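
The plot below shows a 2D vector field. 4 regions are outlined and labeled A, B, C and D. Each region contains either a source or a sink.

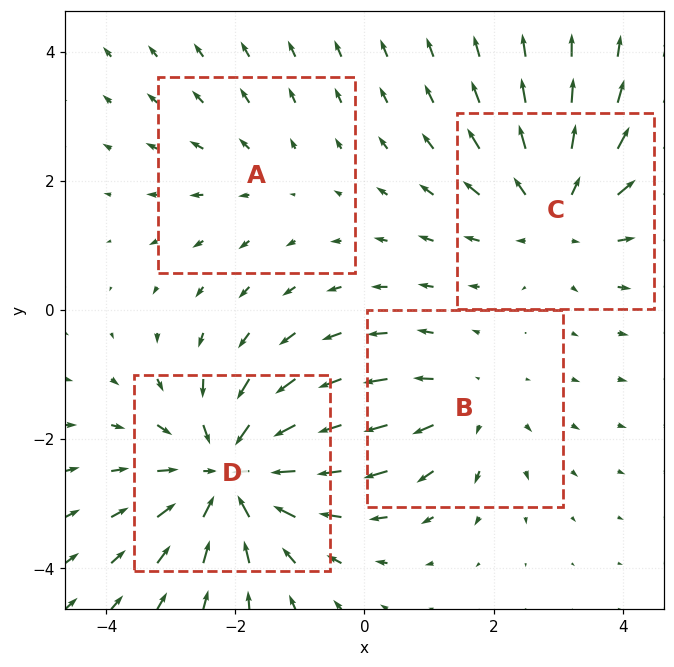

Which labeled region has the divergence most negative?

D

Divergence at each region's feature centre — A: about +2, B: about +3, C: about +4, D: about -6. Region D is most negative.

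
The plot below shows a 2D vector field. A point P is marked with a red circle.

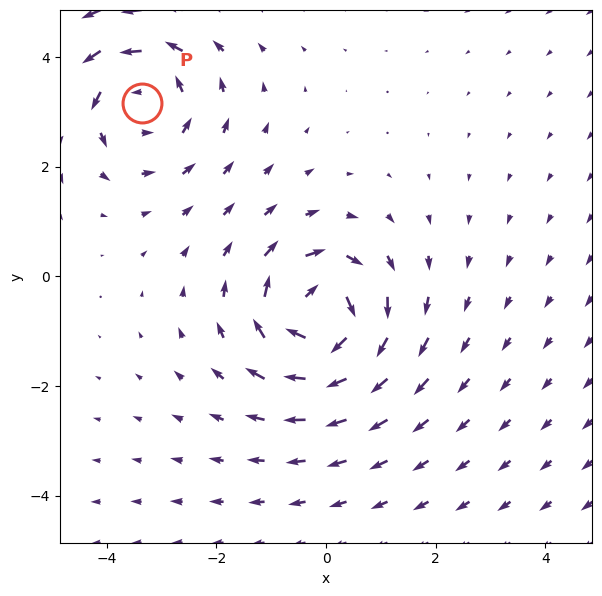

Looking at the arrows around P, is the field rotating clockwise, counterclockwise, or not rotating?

Near P at (-3.4, 3.2) the arrows circulate counterclockwise. The curl (z-component) there is about +3; positive curl means counterclockwise rotation.

counterclockwise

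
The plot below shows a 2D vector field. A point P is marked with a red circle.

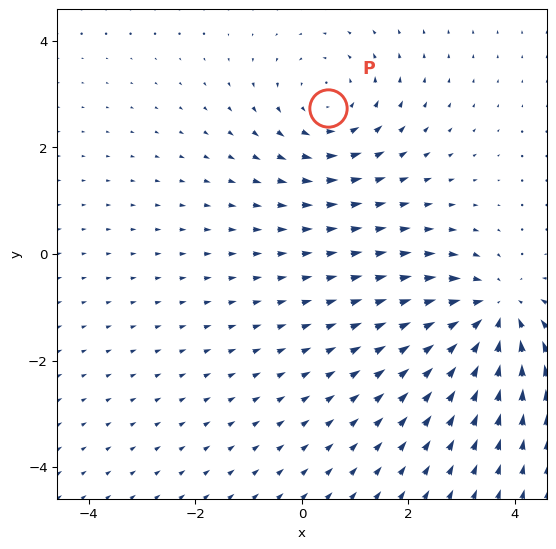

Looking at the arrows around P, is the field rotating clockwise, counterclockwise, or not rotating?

Near P at (0.5, 2.7) the arrows circulate counterclockwise. The curl (z-component) there is about +2; positive curl means counterclockwise rotation.

counterclockwise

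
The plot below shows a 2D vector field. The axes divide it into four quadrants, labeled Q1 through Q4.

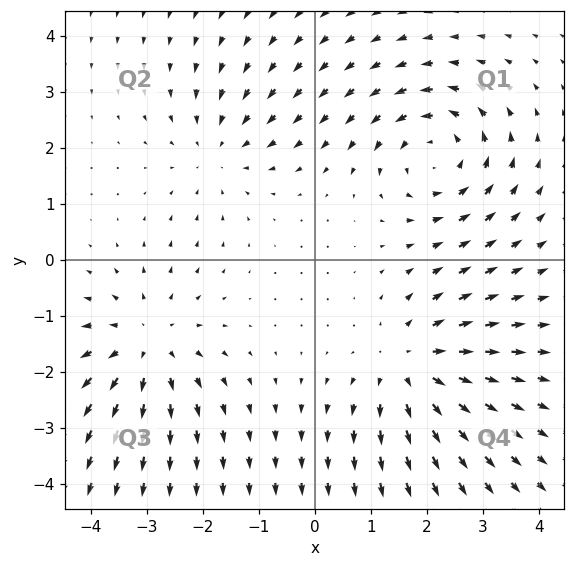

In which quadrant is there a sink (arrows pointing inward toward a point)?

The sink sits at approximately (-1.7, 1.9), which lies in quadrant Q2. The divergence there is about -3, negative as expected for a sink.

Q2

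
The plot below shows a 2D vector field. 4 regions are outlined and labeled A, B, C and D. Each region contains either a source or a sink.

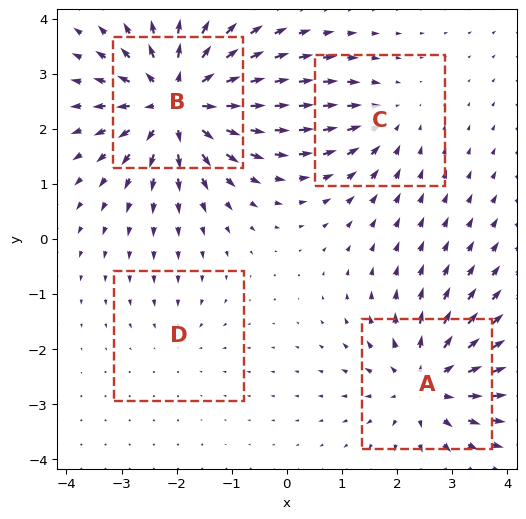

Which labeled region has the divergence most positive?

Divergence at each region's feature centre — A: about +6, B: about +8, C: about -3, D: about -2. Region B is most positive.

B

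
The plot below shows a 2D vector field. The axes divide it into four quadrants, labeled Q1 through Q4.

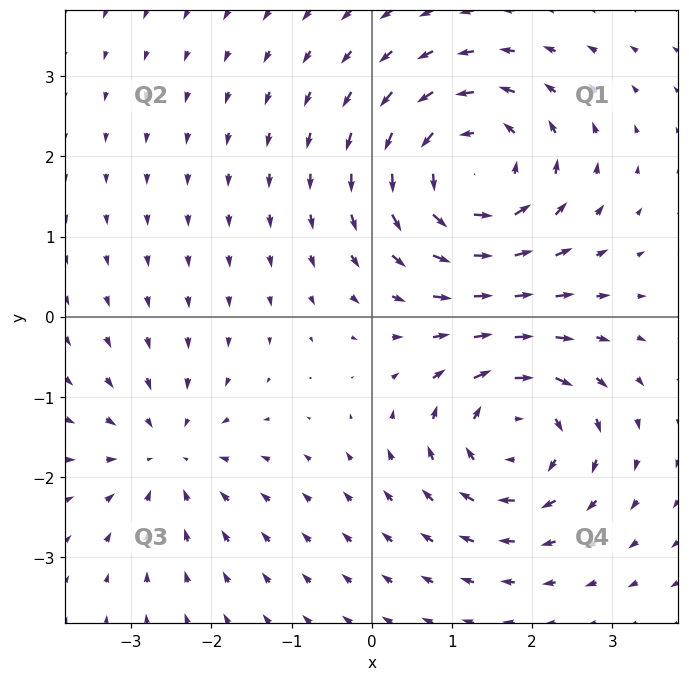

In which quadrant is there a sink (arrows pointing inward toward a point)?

The sink sits at approximately (-2.6, -1.7), which lies in quadrant Q3. The divergence there is about -3, negative as expected for a sink.

Q3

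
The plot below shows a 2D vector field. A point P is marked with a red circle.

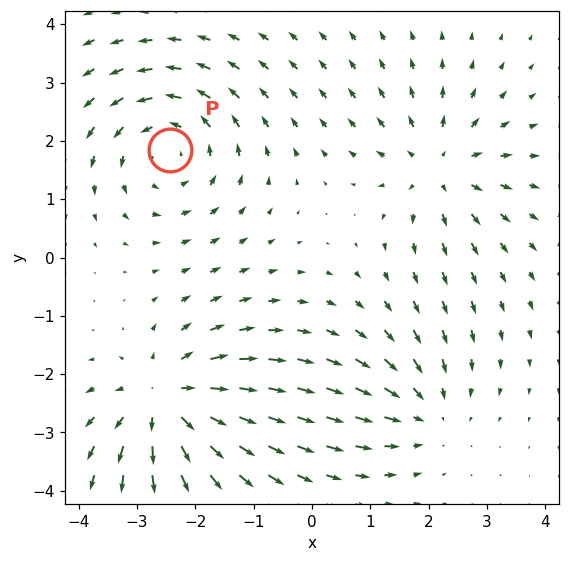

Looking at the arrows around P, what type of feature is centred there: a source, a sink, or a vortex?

vortex

At P (-2.4, 1.8) the arrows circulate counterclockwise. Divergence ≈0, curl about +3 — near-zero divergence with nonzero curl is a vortex.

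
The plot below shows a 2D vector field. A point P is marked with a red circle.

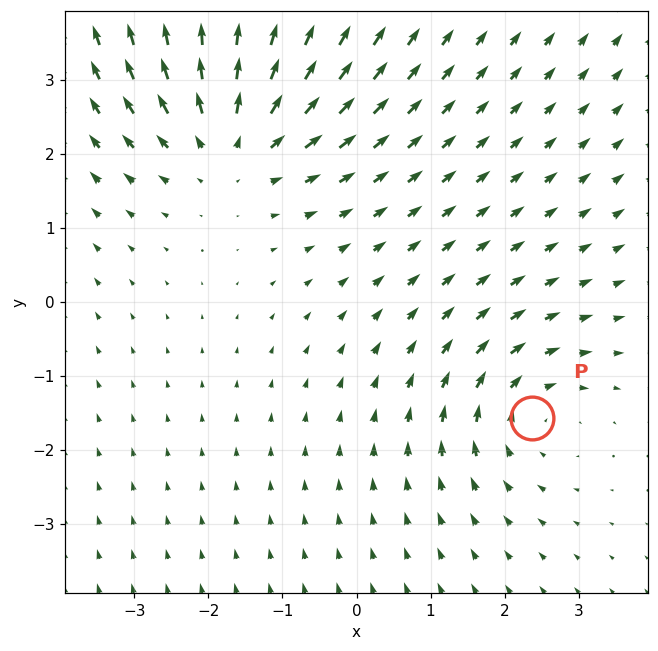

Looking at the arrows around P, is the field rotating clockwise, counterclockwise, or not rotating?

Near P at (2.4, -1.6) the arrows circulate clockwise. The curl (z-component) there is about -3; negative curl means clockwise rotation.

clockwise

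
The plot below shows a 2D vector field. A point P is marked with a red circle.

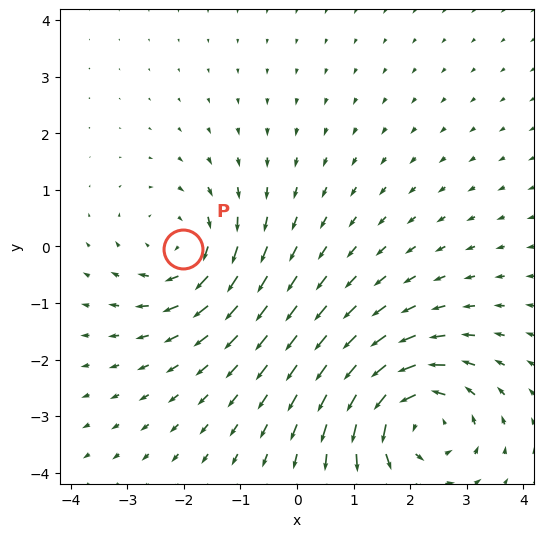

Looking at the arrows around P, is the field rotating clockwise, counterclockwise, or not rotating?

clockwise

Near P at (-2.0, -0.0) the arrows circulate clockwise. The curl (z-component) there is about -4; negative curl means clockwise rotation.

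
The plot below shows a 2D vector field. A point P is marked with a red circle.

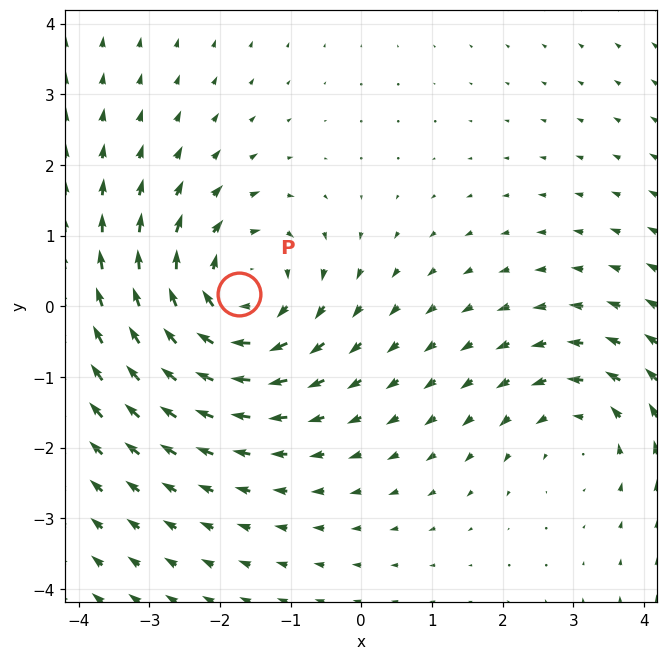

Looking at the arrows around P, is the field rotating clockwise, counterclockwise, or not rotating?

clockwise

Near P at (-1.7, 0.2) the arrows circulate clockwise. The curl (z-component) there is about -4; negative curl means clockwise rotation.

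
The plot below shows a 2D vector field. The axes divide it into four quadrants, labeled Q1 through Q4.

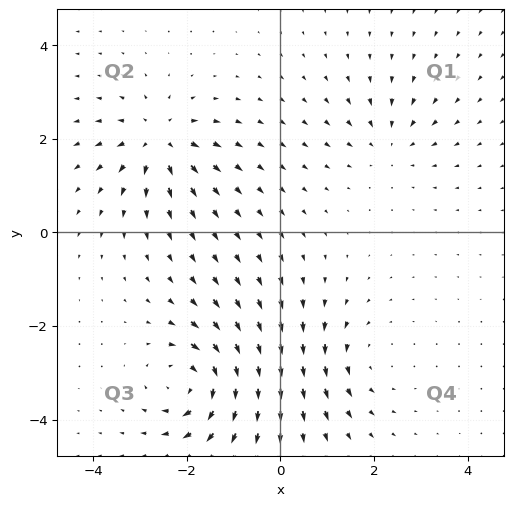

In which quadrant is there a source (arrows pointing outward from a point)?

Q2

The source sits at approximately (-2.6, 2.0), which lies in quadrant Q2. The divergence there is about +5, positive as expected for a source.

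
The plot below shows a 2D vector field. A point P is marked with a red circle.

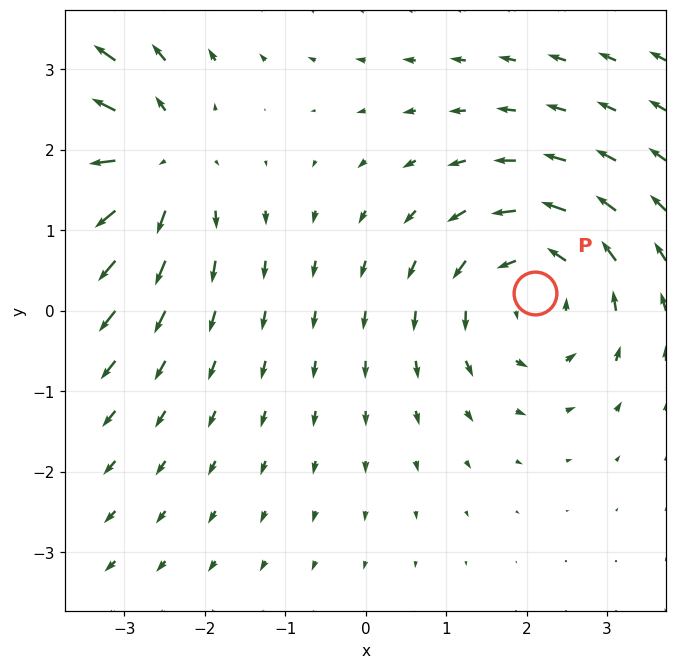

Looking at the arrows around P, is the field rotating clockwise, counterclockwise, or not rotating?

counterclockwise

Near P at (2.1, 0.2) the arrows circulate counterclockwise. The curl (z-component) there is about +4; positive curl means counterclockwise rotation.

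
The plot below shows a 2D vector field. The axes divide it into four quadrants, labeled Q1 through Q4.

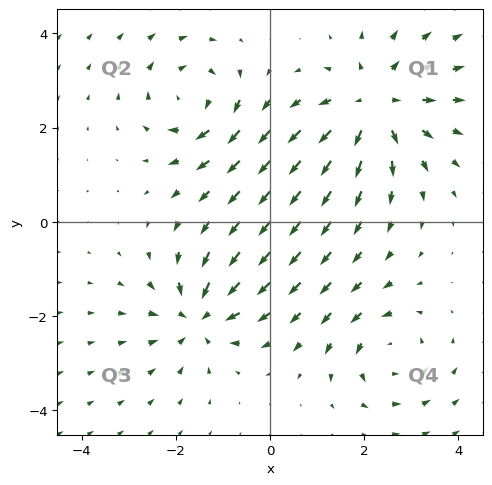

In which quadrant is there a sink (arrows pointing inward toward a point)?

The sink sits at approximately (-1.5, -2.0), which lies in quadrant Q3. The divergence there is about -5, negative as expected for a sink.

Q3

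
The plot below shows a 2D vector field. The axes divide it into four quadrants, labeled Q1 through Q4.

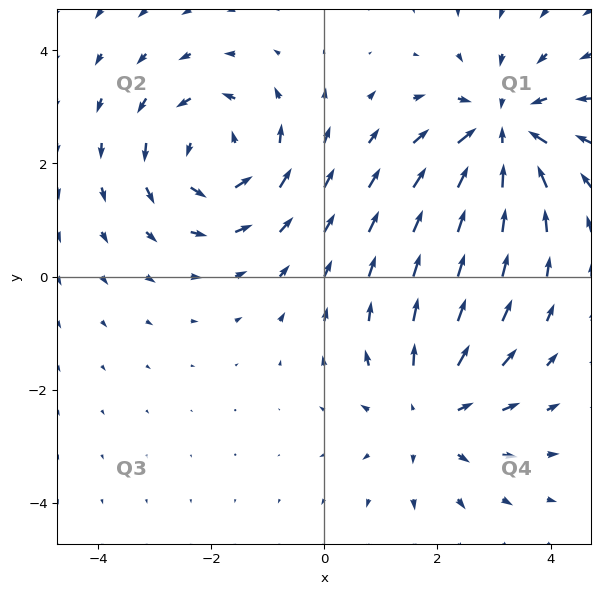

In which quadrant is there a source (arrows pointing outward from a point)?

The source sits at approximately (1.9, -2.4), which lies in quadrant Q4. The divergence there is about +3, positive as expected for a source.

Q4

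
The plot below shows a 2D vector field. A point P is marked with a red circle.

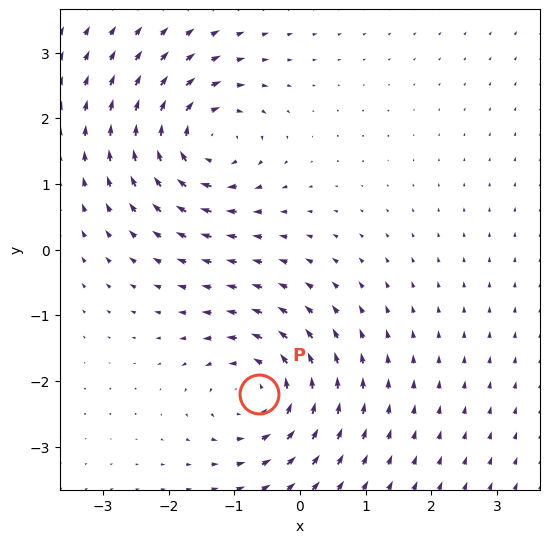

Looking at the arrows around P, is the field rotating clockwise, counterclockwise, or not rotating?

Near P at (-0.6, -2.2) the arrows circulate counterclockwise. The curl (z-component) there is about +4; positive curl means counterclockwise rotation.

counterclockwise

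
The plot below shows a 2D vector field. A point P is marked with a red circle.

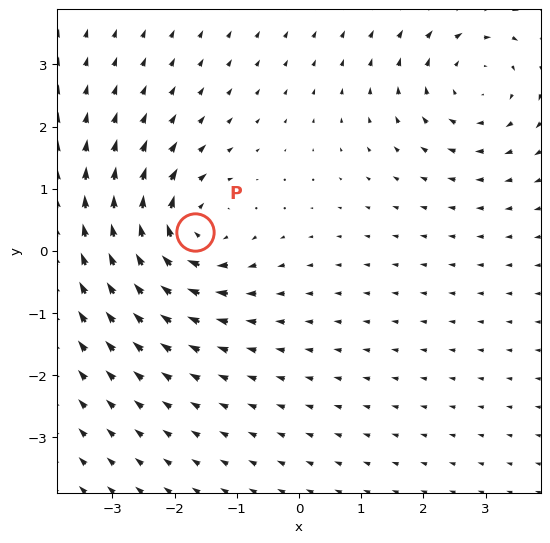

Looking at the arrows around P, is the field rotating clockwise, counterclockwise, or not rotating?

clockwise

Near P at (-1.7, 0.3) the arrows circulate clockwise. The curl (z-component) there is about -6; negative curl means clockwise rotation.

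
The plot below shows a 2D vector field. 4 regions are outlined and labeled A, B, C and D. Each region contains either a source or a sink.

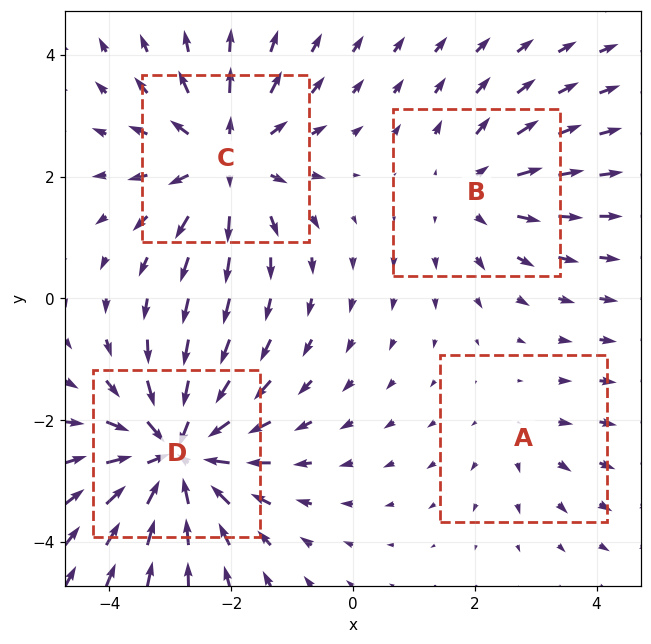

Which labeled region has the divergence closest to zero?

Divergence at each region's feature centre — A: about +2, B: about +3, C: about +5, D: about -7. Region A is closest to zero.

A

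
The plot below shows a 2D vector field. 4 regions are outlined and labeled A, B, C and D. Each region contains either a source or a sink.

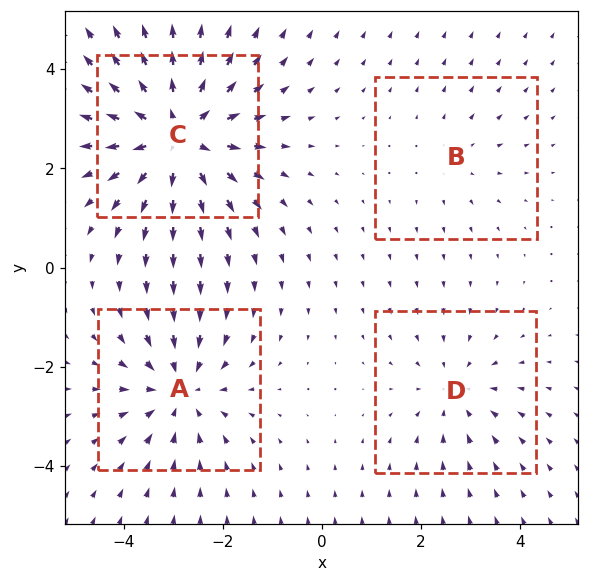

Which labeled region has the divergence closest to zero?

Divergence at each region's feature centre — A: about -4, B: about +2, C: about +6, D: about -3. Region B is closest to zero.

B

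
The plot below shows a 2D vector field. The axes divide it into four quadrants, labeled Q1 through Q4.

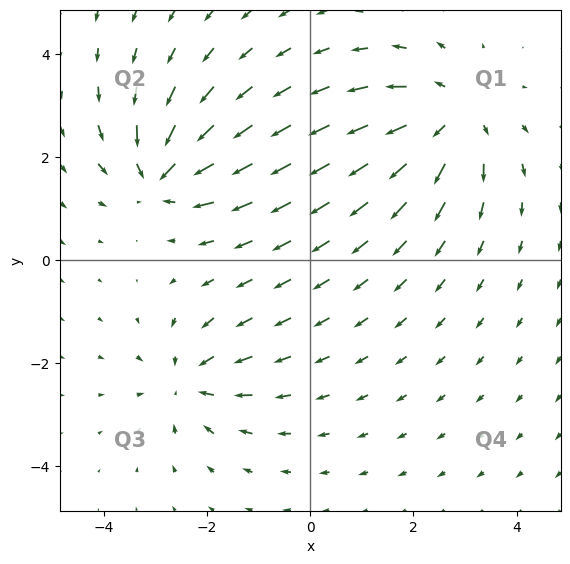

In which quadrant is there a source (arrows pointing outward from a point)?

Q1

The source sits at approximately (2.8, 2.8), which lies in quadrant Q1. The divergence there is about +4, positive as expected for a source.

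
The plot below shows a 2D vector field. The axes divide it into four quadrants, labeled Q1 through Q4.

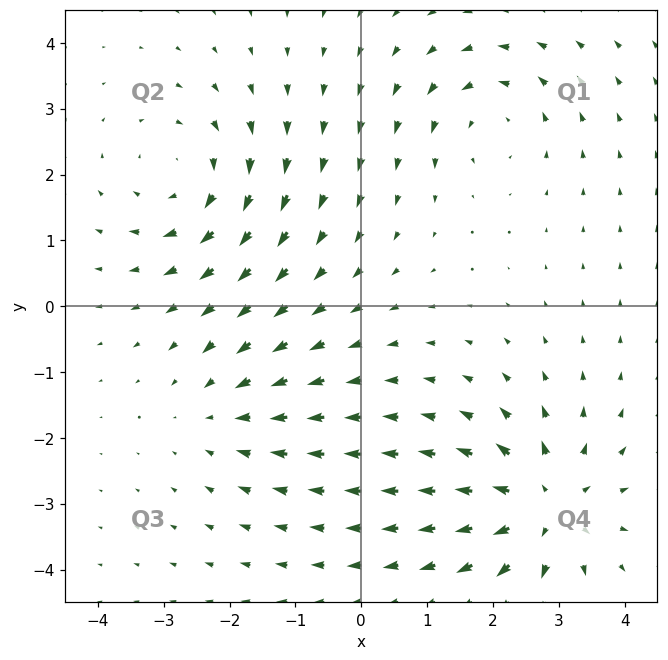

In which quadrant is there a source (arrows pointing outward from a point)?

The source sits at approximately (2.8, -3.0), which lies in quadrant Q4. The divergence there is about +5, positive as expected for a source.

Q4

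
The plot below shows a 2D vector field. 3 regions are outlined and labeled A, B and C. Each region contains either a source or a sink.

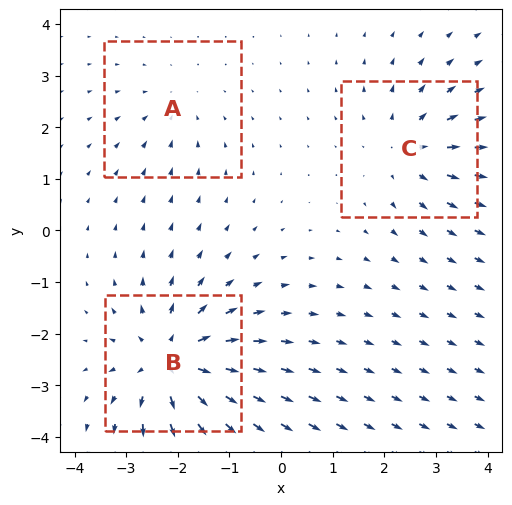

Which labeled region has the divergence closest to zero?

Divergence at each region's feature centre — A: about -2, B: about +5, C: about +3. Region A is closest to zero.

A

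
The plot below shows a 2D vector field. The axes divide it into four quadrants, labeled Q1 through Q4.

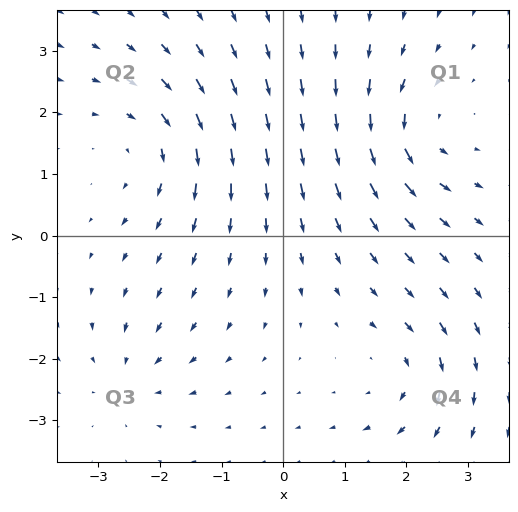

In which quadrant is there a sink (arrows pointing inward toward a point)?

The sink sits at approximately (-2.5, -2.3), which lies in quadrant Q3. The divergence there is about -3, negative as expected for a sink.

Q3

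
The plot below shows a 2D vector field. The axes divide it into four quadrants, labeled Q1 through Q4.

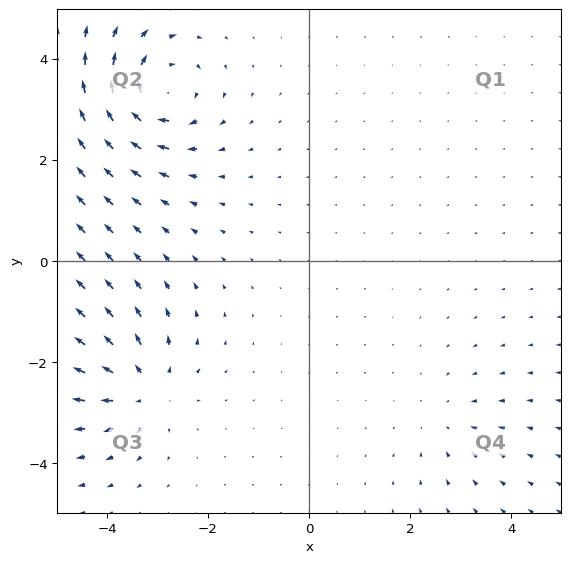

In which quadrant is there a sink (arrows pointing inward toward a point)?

Q4

The sink sits at approximately (2.7, -3.2), which lies in quadrant Q4. The divergence there is about -2, negative as expected for a sink.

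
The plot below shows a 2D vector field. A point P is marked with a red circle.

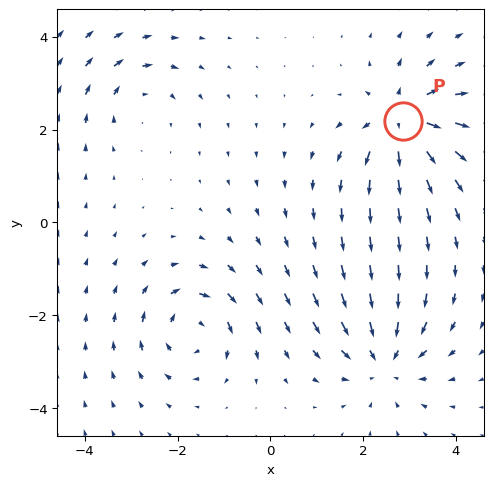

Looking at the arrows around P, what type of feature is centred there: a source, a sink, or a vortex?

At P (2.8, 2.2) the arrows spread outward. Divergence about +6, curl ≈0 — positive divergence with near-zero curl is a source.

source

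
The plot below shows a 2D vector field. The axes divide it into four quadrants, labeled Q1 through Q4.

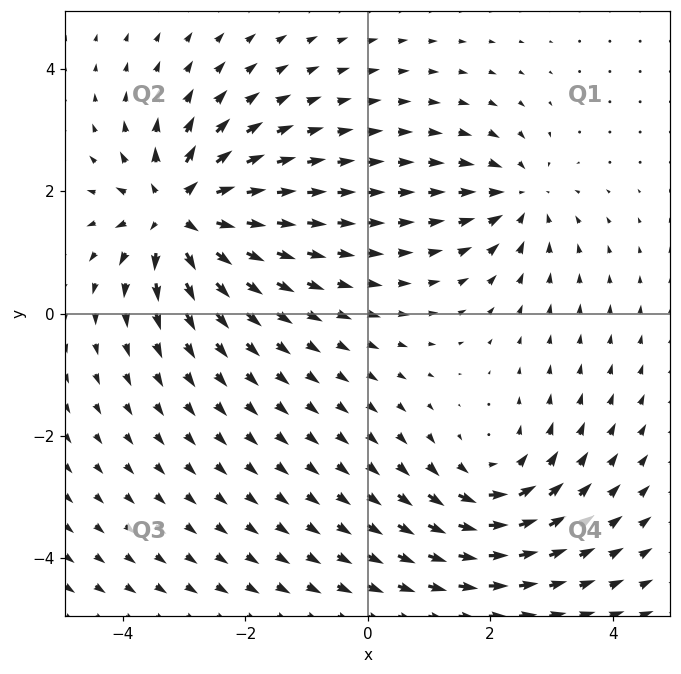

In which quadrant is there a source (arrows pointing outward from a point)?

The source sits at approximately (-3.1, 1.7), which lies in quadrant Q2. The divergence there is about +7, positive as expected for a source.

Q2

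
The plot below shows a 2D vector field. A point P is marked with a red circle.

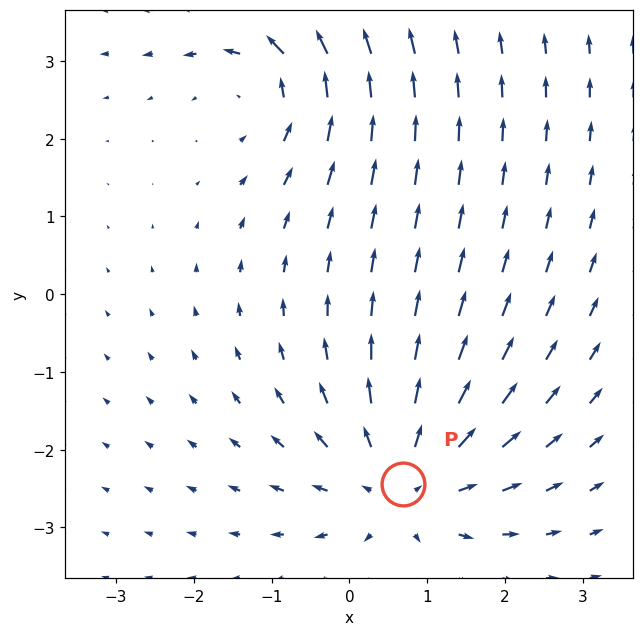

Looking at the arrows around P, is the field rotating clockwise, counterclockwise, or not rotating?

Near P at (0.7, -2.4) the arrows show no circulation. The curl there is ≈0.

not rotating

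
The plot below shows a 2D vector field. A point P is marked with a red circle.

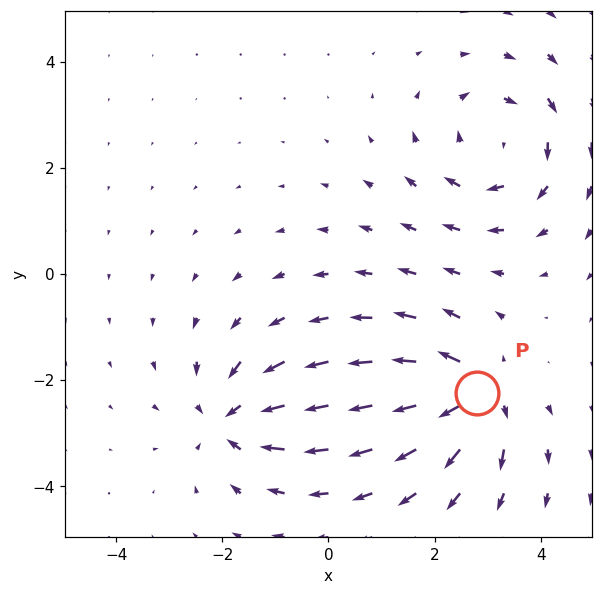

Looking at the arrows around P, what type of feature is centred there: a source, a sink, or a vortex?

At P (2.8, -2.3) the arrows spread outward. Divergence about +6, curl ≈0 — positive divergence with near-zero curl is a source.

source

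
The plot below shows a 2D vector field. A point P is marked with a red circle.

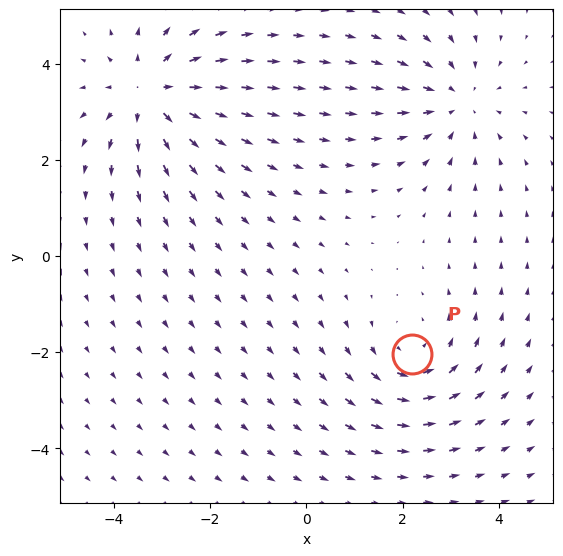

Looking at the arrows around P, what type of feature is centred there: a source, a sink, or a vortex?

At P (2.2, -2.0) the arrows circulate counterclockwise. Divergence ≈0, curl about +3 — near-zero divergence with nonzero curl is a vortex.

vortex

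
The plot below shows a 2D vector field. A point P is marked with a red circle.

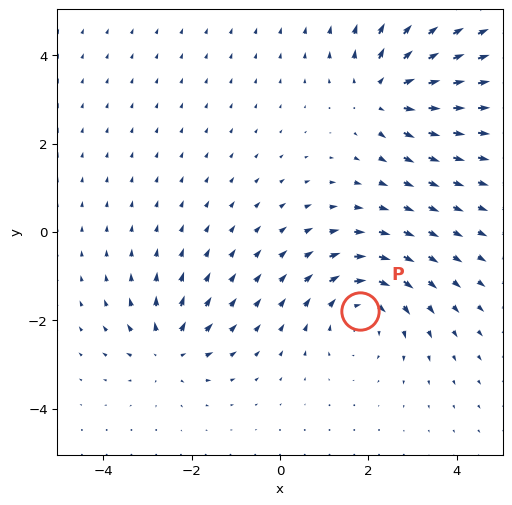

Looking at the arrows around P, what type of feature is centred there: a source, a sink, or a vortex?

vortex

At P (1.8, -1.8) the arrows circulate clockwise. Divergence ≈0, curl about -4 — near-zero divergence with nonzero curl is a vortex.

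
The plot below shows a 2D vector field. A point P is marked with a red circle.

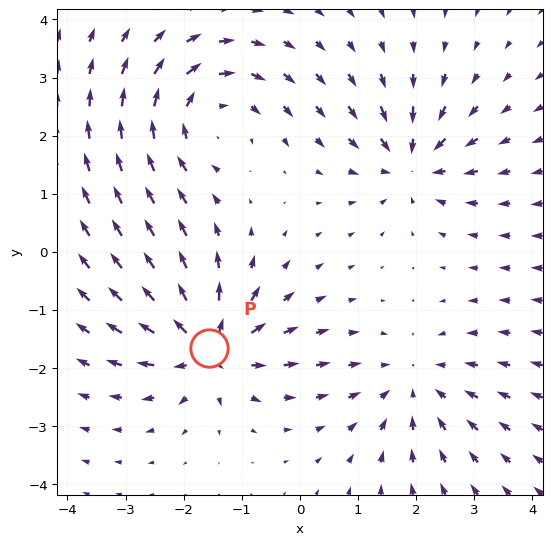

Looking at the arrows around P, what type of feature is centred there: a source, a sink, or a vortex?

At P (-1.6, -1.7) the arrows spread outward. Divergence about +5, curl ≈0 — positive divergence with near-zero curl is a source.

source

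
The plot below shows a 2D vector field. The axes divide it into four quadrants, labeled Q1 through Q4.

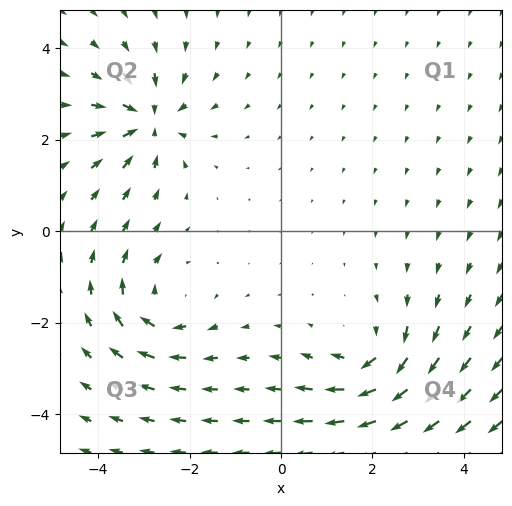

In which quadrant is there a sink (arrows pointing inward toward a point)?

The sink sits at approximately (-2.9, 2.4), which lies in quadrant Q2. The divergence there is about -6, negative as expected for a sink.

Q2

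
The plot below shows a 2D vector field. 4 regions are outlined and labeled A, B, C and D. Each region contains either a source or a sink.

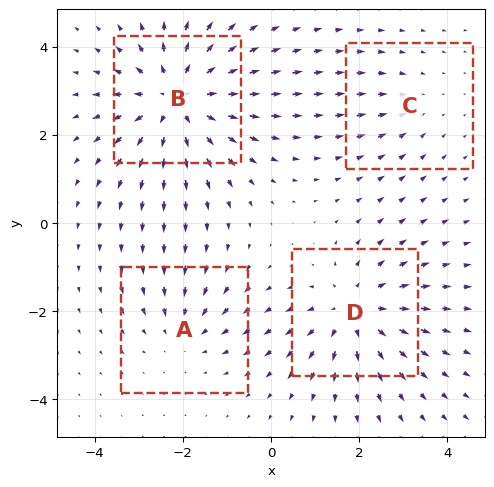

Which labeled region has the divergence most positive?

B

Divergence at each region's feature centre — A: about -3, B: about +6, C: about -2, D: about +4. Region B is most positive.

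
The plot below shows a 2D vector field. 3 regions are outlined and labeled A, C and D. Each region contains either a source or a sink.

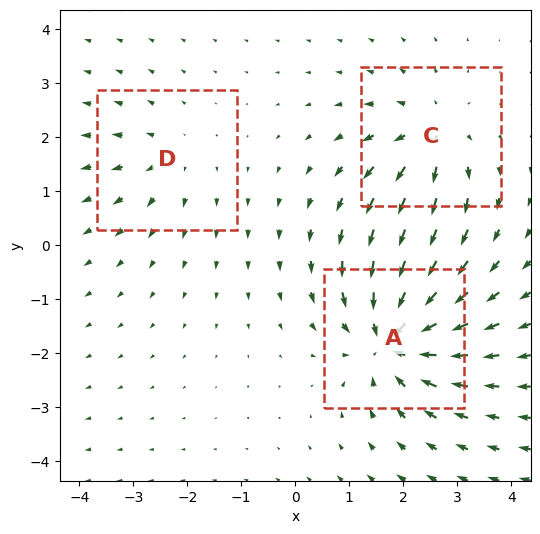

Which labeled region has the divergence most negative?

A

Divergence at each region's feature centre — A: about -5, C: about +3, D: about +2. Region A is most negative.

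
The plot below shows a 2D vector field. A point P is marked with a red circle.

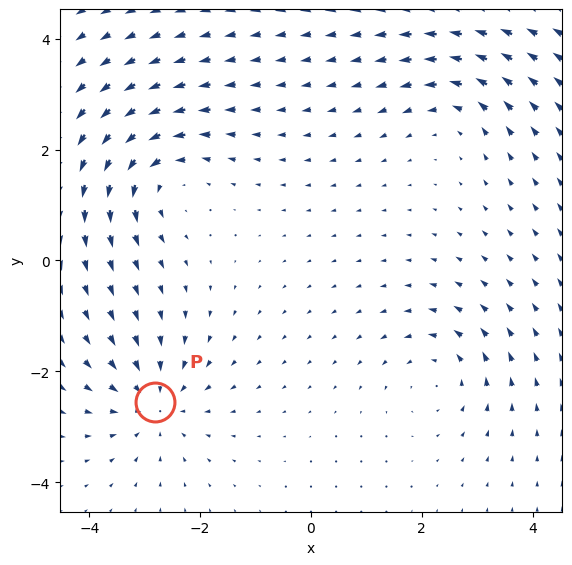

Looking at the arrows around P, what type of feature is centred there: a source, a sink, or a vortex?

At P (-2.8, -2.6) the arrows converge inward. Divergence about -5, curl ≈0 — negative divergence with near-zero curl is a sink.

sink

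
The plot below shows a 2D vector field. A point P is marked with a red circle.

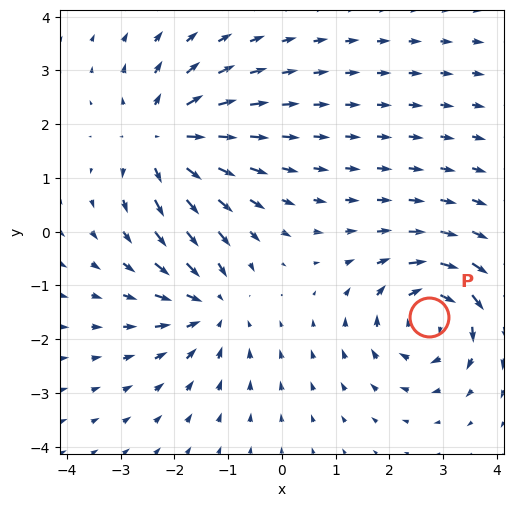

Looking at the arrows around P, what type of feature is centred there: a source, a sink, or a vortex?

vortex

At P (2.7, -1.6) the arrows circulate clockwise. Divergence ≈0, curl about -5 — near-zero divergence with nonzero curl is a vortex.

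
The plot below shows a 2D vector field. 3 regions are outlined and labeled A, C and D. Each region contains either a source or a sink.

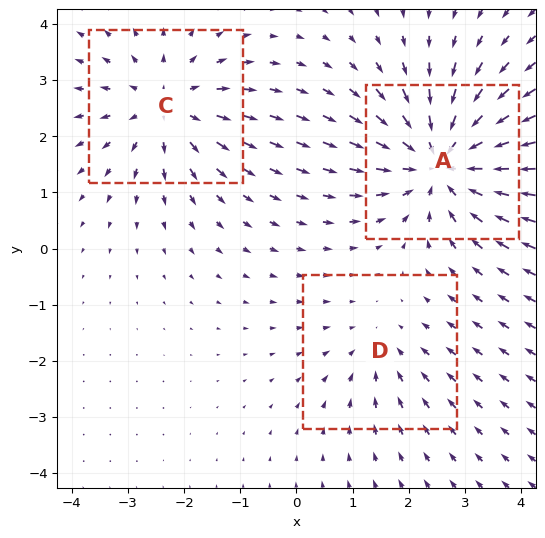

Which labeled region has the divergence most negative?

A

Divergence at each region's feature centre — A: about -5, C: about +3, D: about -2. Region A is most negative.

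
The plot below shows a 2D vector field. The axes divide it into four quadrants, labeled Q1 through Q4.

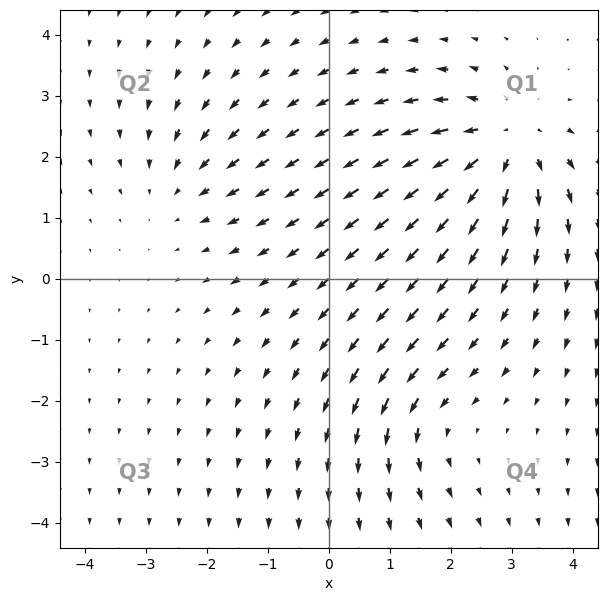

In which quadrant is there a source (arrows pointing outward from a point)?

Q1

The source sits at approximately (2.9, 2.2), which lies in quadrant Q1. The divergence there is about +5, positive as expected for a source.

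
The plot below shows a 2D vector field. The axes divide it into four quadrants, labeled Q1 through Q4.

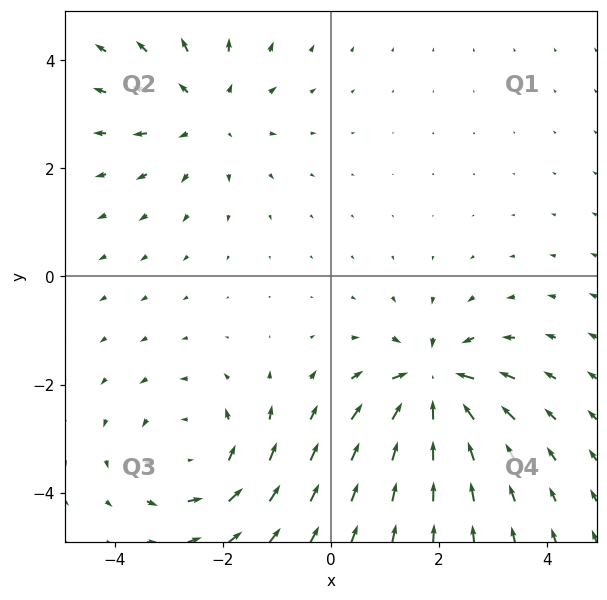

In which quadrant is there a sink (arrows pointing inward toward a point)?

The sink sits at approximately (1.9, -2.0), which lies in quadrant Q4. The divergence there is about -7, negative as expected for a sink.

Q4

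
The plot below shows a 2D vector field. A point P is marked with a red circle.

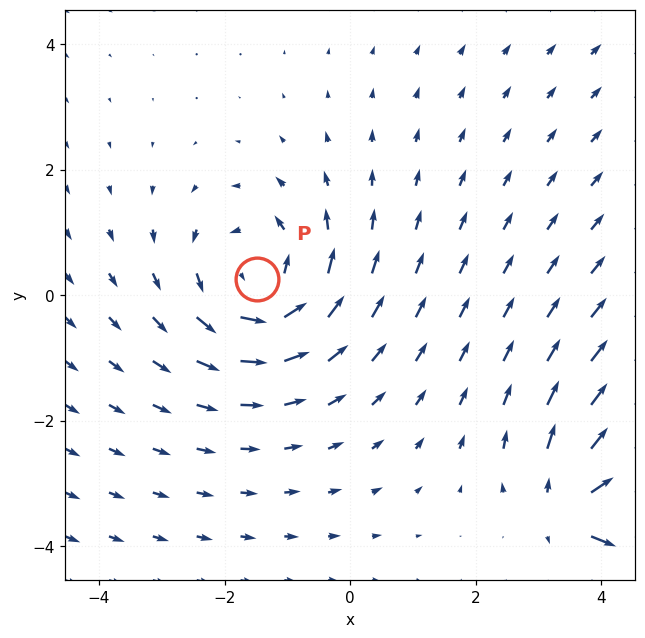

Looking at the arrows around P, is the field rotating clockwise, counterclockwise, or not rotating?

Near P at (-1.5, 0.3) the arrows circulate counterclockwise. The curl (z-component) there is about +3; positive curl means counterclockwise rotation.

counterclockwise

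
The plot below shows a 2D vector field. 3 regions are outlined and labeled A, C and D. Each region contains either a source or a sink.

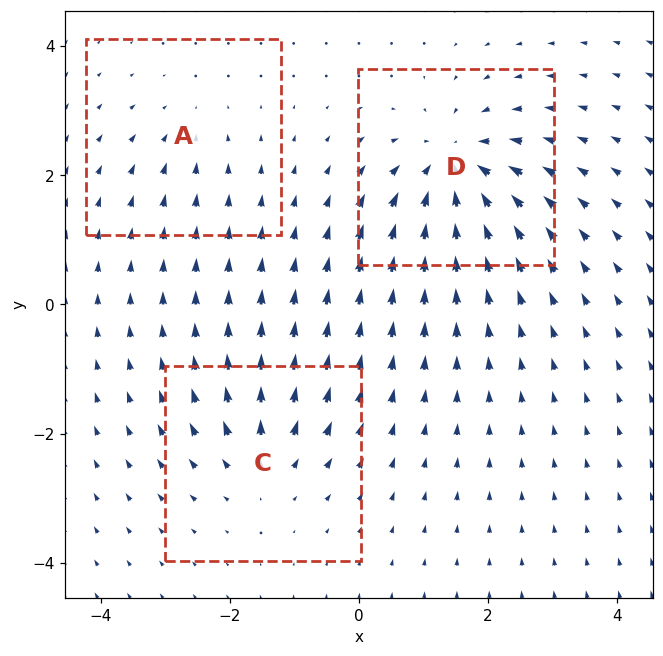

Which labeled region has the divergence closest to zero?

Divergence at each region's feature centre — A: about -2, C: about +3, D: about -6. Region A is closest to zero.

A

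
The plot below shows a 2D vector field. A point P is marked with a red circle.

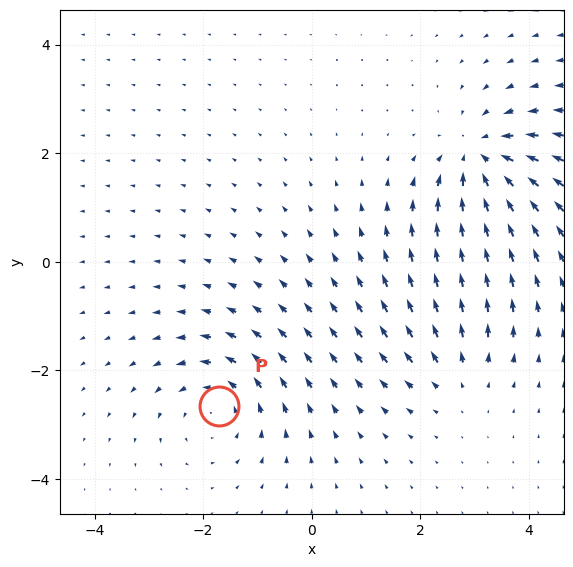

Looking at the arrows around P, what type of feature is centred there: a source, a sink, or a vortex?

vortex

At P (-1.7, -2.7) the arrows circulate counterclockwise. Divergence ≈0, curl about +4 — near-zero divergence with nonzero curl is a vortex.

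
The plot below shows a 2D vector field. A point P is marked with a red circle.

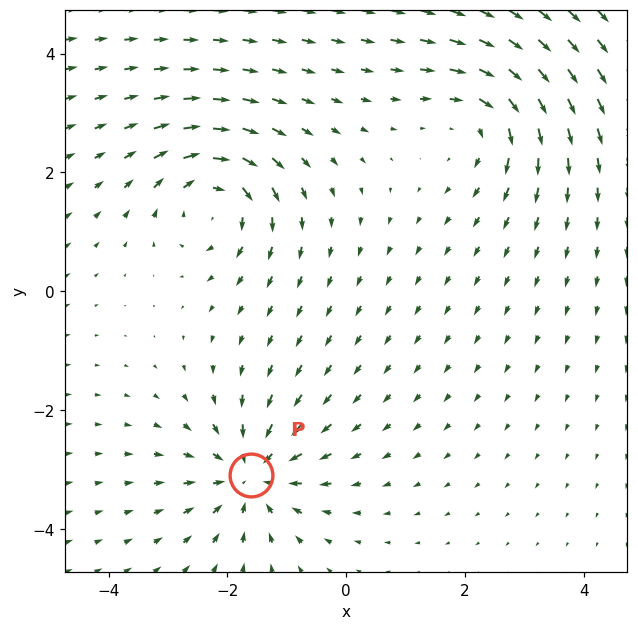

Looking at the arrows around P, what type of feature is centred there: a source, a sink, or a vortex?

sink

At P (-1.6, -3.1) the arrows converge inward. Divergence about -4, curl ≈0 — negative divergence with near-zero curl is a sink.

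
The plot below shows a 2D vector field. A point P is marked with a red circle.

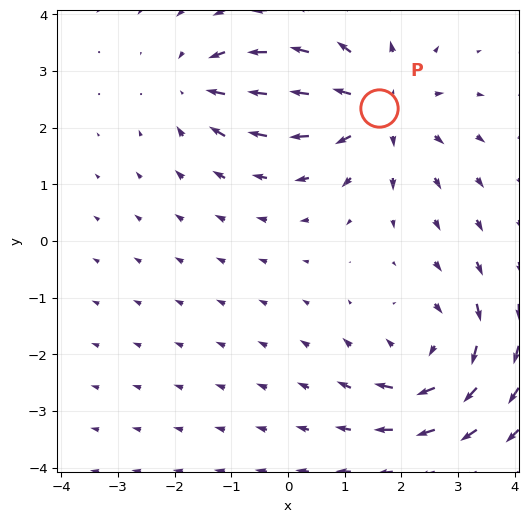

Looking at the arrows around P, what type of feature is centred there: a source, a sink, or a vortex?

source

At P (1.6, 2.3) the arrows spread outward. Divergence about +4, curl ≈0 — positive divergence with near-zero curl is a source.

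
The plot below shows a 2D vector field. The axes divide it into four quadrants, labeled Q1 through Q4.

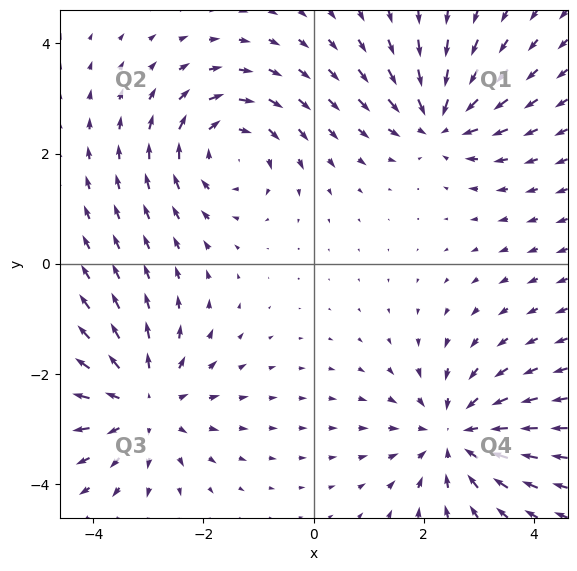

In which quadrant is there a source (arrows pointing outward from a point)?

The source sits at approximately (-3.1, -2.5), which lies in quadrant Q3. The divergence there is about +3, positive as expected for a source.

Q3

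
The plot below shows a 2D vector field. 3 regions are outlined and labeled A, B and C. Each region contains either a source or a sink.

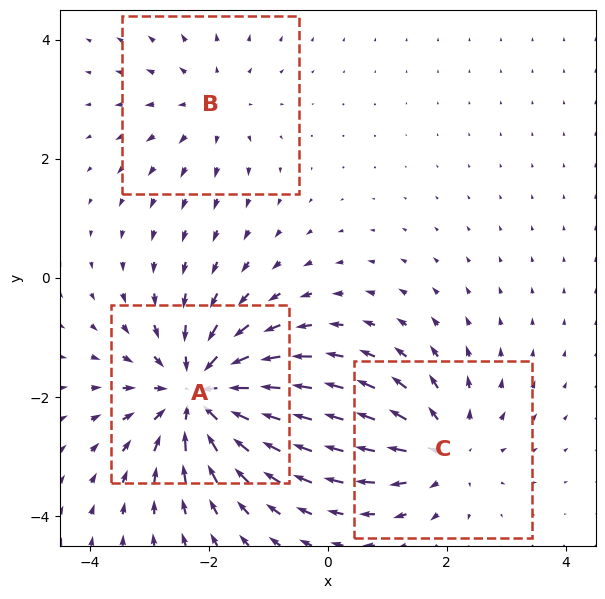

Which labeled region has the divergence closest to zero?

B

Divergence at each region's feature centre — A: about -5, B: about +2, C: about +3. Region B is closest to zero.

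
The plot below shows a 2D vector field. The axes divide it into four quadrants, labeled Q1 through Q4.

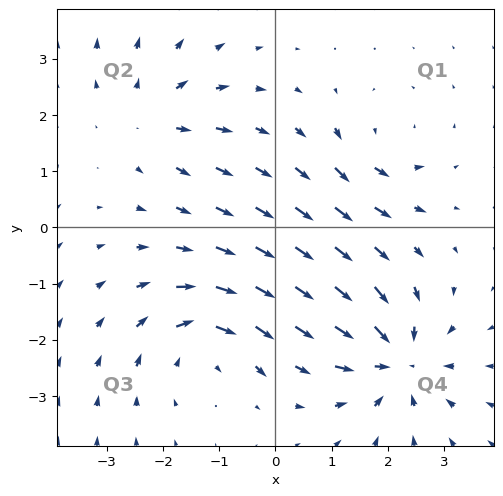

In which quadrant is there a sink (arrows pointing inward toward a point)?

Q4

The sink sits at approximately (2.1, -2.4), which lies in quadrant Q4. The divergence there is about -5, negative as expected for a sink.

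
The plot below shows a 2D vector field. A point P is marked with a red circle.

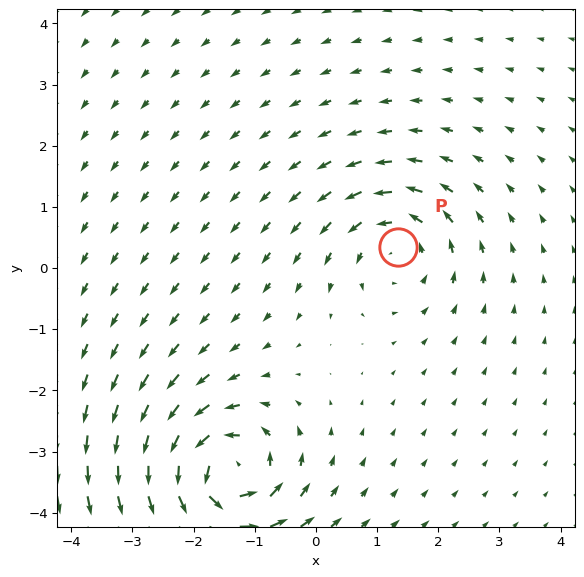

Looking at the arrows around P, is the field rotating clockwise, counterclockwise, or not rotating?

Near P at (1.3, 0.3) the arrows circulate counterclockwise. The curl (z-component) there is about +4; positive curl means counterclockwise rotation.

counterclockwise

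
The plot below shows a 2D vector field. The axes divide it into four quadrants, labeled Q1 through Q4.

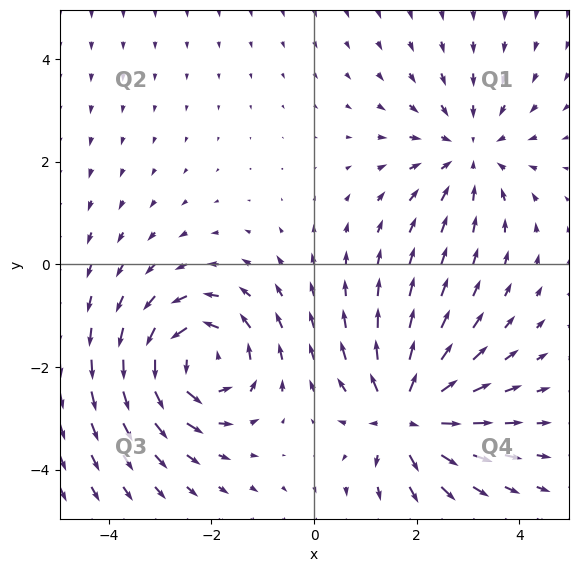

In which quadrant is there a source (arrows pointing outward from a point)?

The source sits at approximately (1.8, -2.9), which lies in quadrant Q4. The divergence there is about +5, positive as expected for a source.

Q4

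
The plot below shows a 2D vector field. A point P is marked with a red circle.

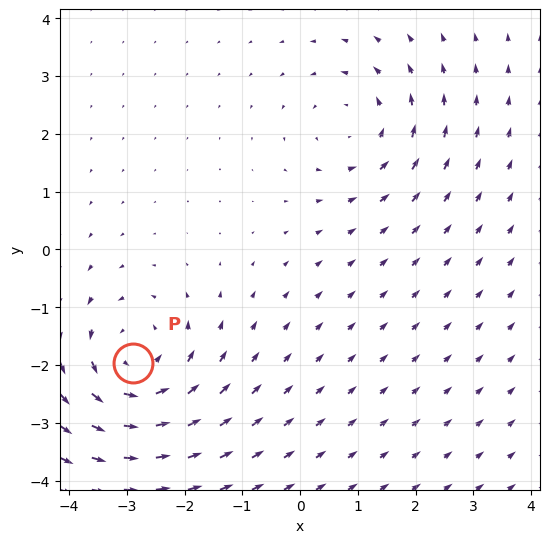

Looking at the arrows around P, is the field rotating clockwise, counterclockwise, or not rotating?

counterclockwise

Near P at (-2.9, -2.0) the arrows circulate counterclockwise. The curl (z-component) there is about +4; positive curl means counterclockwise rotation.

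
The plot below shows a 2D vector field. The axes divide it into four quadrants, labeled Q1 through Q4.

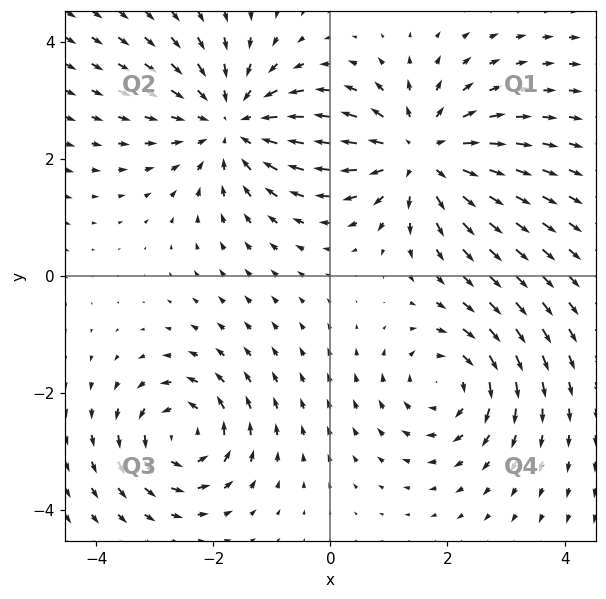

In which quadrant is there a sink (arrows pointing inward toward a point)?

Q2

The sink sits at approximately (-1.7, 2.6), which lies in quadrant Q2. The divergence there is about -4, negative as expected for a sink.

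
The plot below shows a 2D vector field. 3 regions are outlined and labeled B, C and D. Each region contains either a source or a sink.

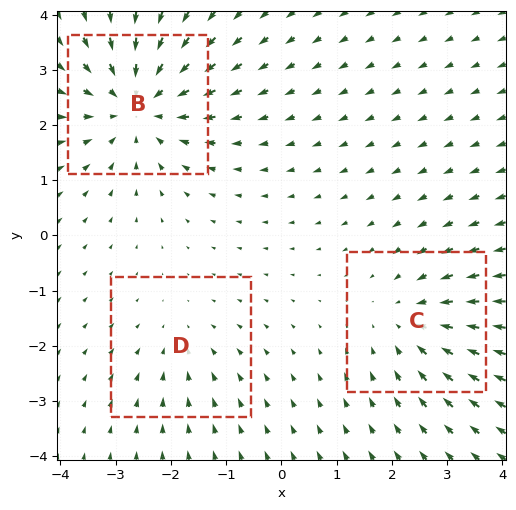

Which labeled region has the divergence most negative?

B

Divergence at each region's feature centre — B: about -4, C: about -3, D: about -2. Region B is most negative.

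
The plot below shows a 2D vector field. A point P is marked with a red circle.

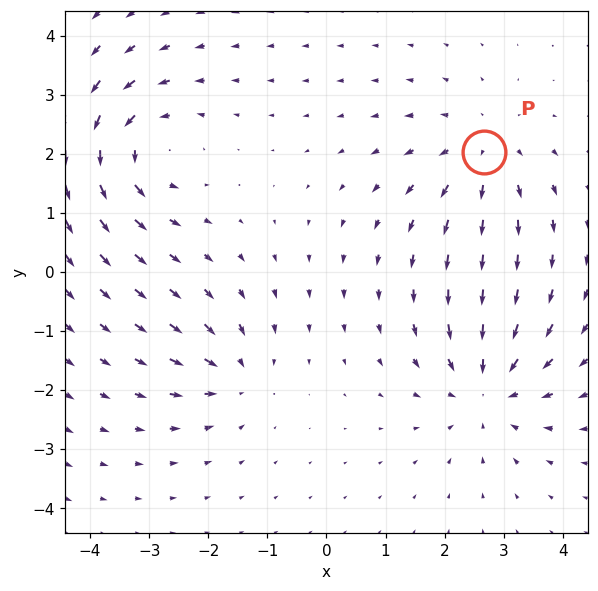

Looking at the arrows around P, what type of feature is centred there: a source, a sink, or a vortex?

At P (2.7, 2.0) the arrows spread outward. Divergence about +4, curl ≈0 — positive divergence with near-zero curl is a source.

source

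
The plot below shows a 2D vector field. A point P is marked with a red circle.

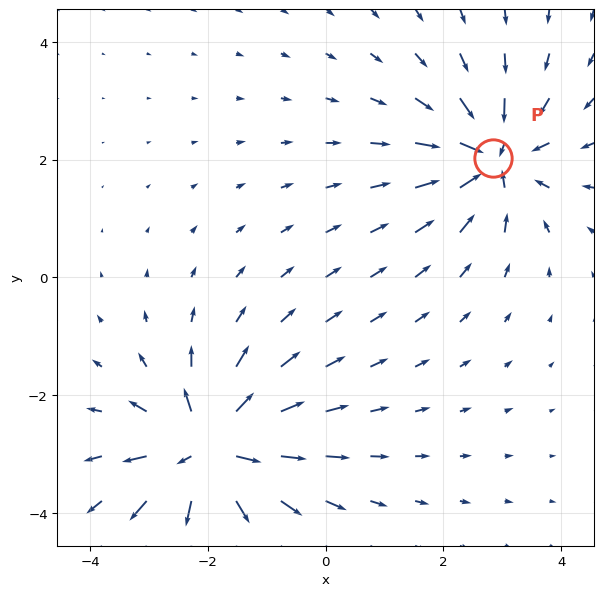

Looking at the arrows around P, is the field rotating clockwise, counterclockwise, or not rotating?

not rotating

Near P at (2.8, 2.0) the arrows show no circulation. The curl there is ≈0.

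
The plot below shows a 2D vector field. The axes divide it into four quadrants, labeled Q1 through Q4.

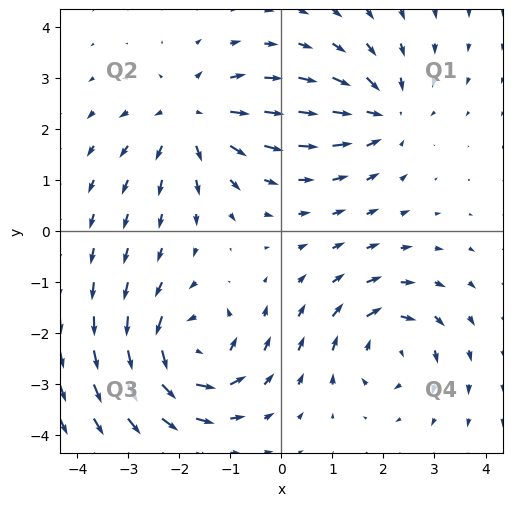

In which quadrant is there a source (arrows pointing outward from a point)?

Q2

The source sits at approximately (-1.7, 2.2), which lies in quadrant Q2. The divergence there is about +4, positive as expected for a source.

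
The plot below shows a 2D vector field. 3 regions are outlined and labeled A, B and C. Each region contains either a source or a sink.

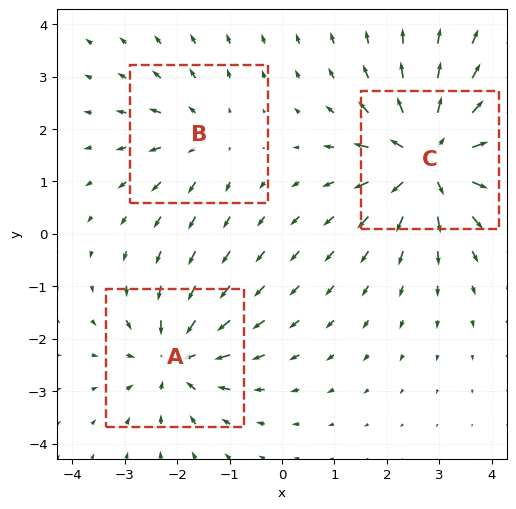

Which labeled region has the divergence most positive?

Divergence at each region's feature centre — A: about -4, B: about +2, C: about +5. Region C is most positive.

C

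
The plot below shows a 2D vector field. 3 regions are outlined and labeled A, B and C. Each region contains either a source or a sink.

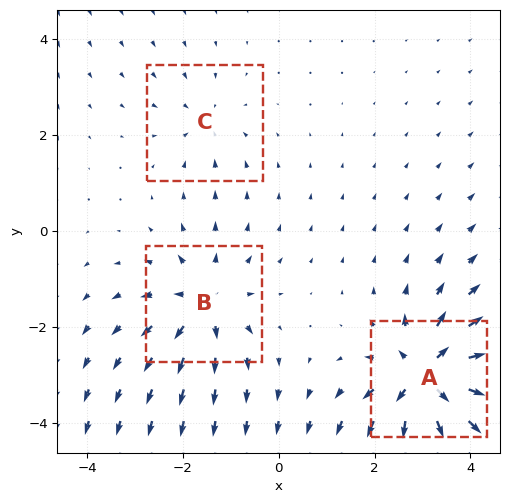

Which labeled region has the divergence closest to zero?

C

Divergence at each region's feature centre — A: about +6, B: about +4, C: about -2. Region C is closest to zero.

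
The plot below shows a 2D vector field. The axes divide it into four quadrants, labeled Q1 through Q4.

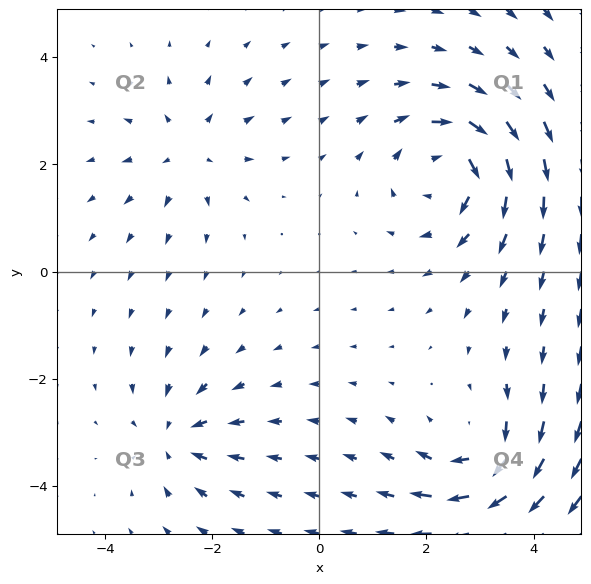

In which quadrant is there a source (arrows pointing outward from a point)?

The source sits at approximately (-2.4, 2.3), which lies in quadrant Q2. The divergence there is about +3, positive as expected for a source.

Q2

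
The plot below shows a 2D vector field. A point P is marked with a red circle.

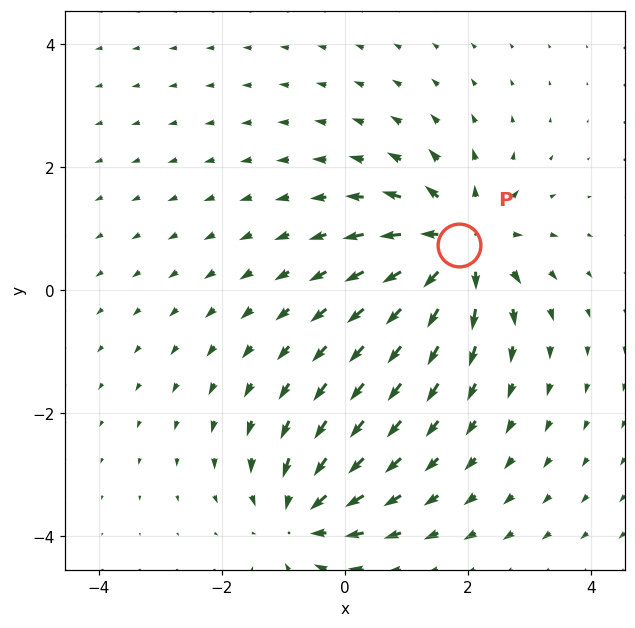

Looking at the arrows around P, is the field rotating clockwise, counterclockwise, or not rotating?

Near P at (1.9, 0.7) the arrows show no circulation. The curl there is ≈0.

not rotating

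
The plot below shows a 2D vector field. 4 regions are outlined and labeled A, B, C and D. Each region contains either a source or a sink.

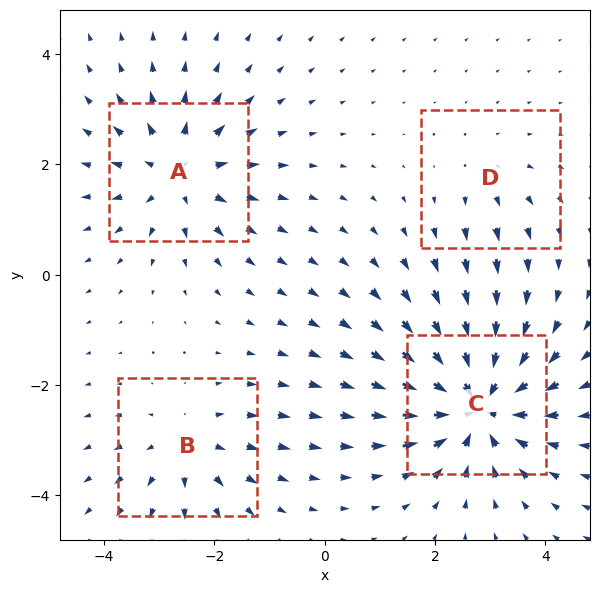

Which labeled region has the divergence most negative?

Divergence at each region's feature centre — A: about +5, B: about +3, C: about -7, D: about +2. Region C is most negative.

C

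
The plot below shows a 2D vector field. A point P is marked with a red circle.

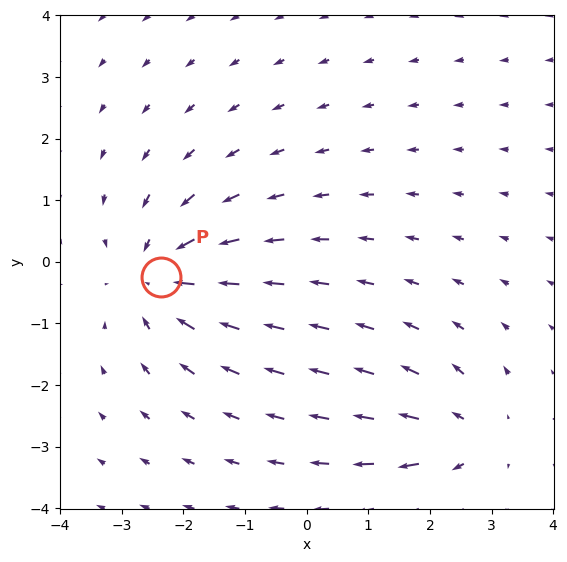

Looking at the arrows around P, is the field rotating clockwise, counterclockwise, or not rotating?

Near P at (-2.4, -0.3) the arrows show no circulation. The curl there is ≈0.

not rotating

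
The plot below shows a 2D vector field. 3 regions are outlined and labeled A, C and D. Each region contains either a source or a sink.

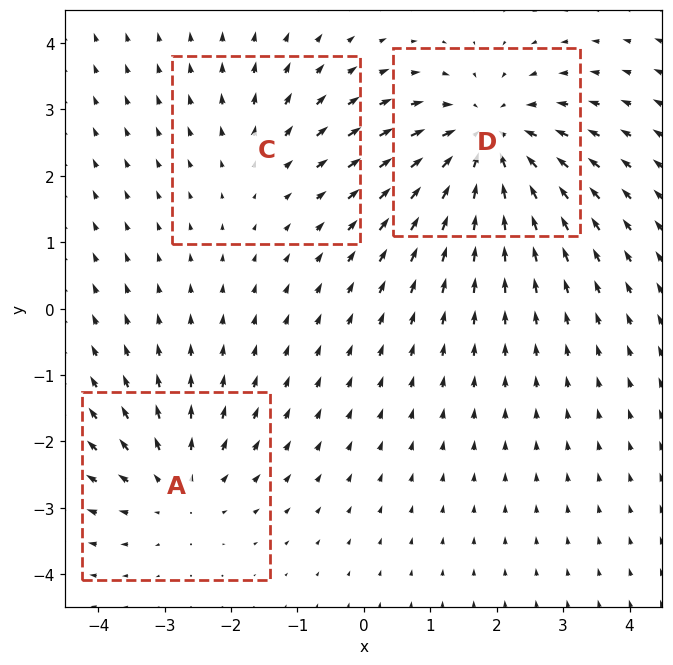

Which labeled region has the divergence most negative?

D

Divergence at each region's feature centre — A: about +3, C: about +2, D: about -4. Region D is most negative.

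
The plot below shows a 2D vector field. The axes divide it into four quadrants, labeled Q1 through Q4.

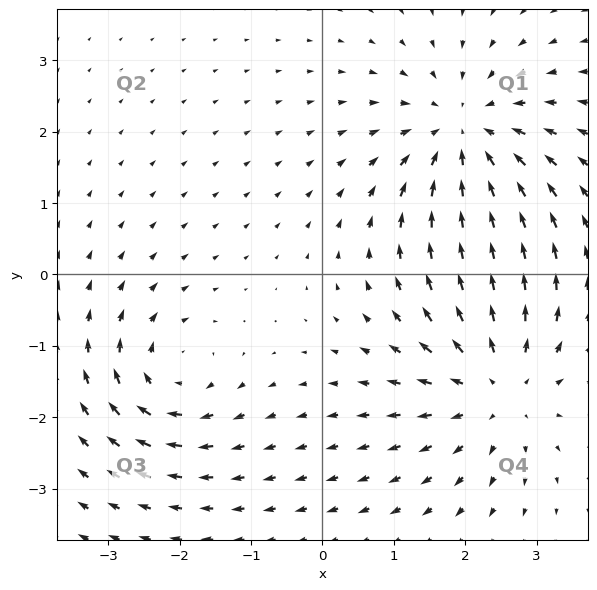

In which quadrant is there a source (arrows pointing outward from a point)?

Q4

The source sits at approximately (2.5, -1.6), which lies in quadrant Q4. The divergence there is about +4, positive as expected for a source.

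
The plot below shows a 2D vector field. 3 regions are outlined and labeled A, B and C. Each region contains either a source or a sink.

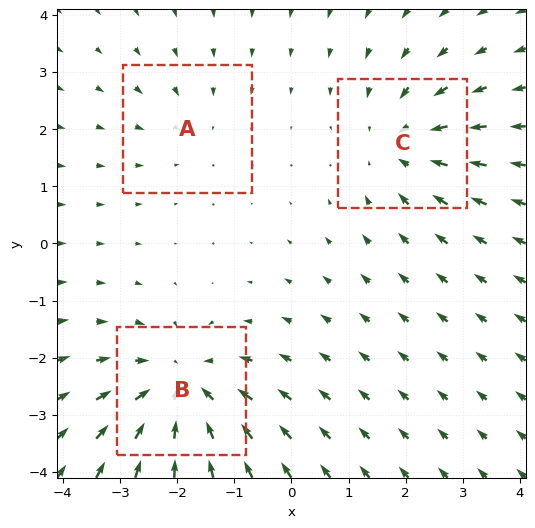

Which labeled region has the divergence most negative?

Divergence at each region's feature centre — A: about -2, B: about -4, C: about -3. Region B is most negative.

B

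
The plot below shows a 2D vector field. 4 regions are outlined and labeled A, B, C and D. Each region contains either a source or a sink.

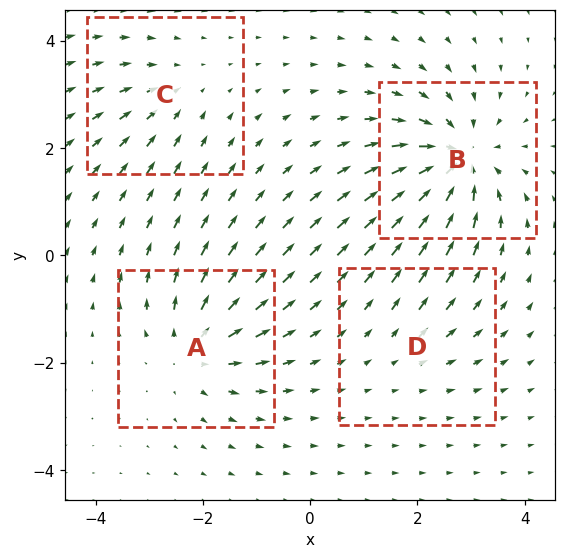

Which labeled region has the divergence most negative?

Divergence at each region's feature centre — A: about +5, B: about -8, C: about -3, D: about +2. Region B is most negative.

B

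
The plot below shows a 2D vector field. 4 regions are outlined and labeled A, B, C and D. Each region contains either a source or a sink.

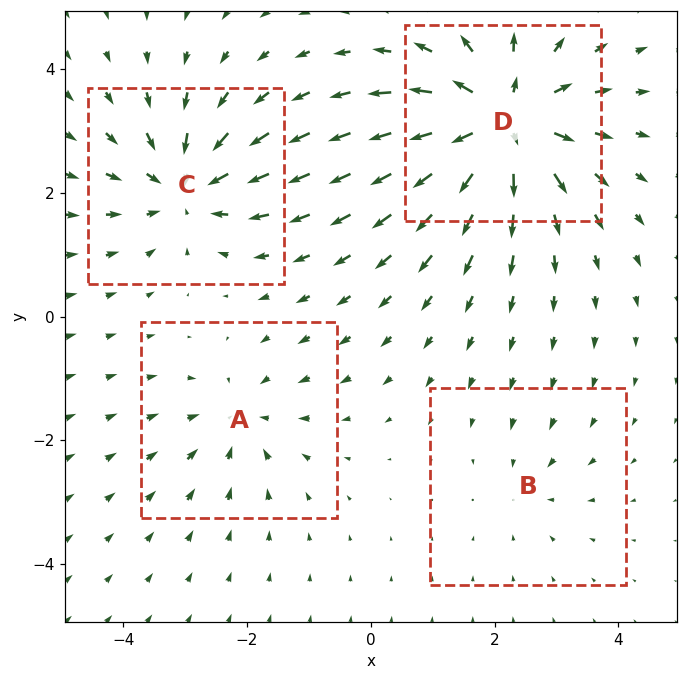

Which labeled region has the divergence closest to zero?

Divergence at each region's feature centre — A: about -4, B: about -2, C: about -5, D: about +8. Region B is closest to zero.

B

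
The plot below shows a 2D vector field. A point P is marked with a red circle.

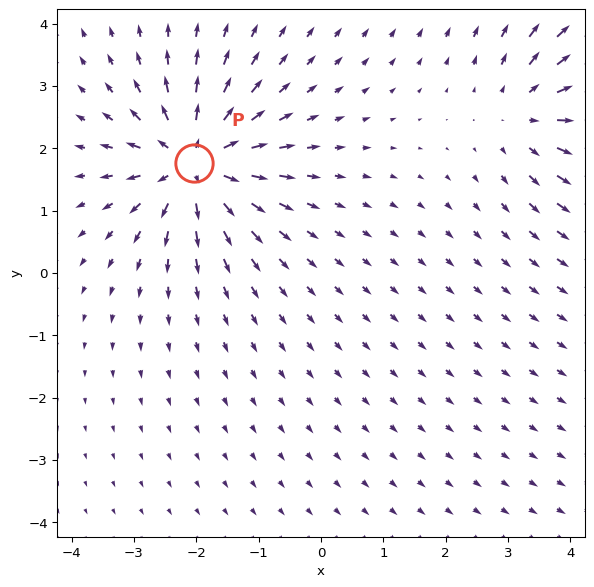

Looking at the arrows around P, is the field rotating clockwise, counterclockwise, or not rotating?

Near P at (-2.0, 1.8) the arrows show no circulation. The curl there is ≈0.

not rotating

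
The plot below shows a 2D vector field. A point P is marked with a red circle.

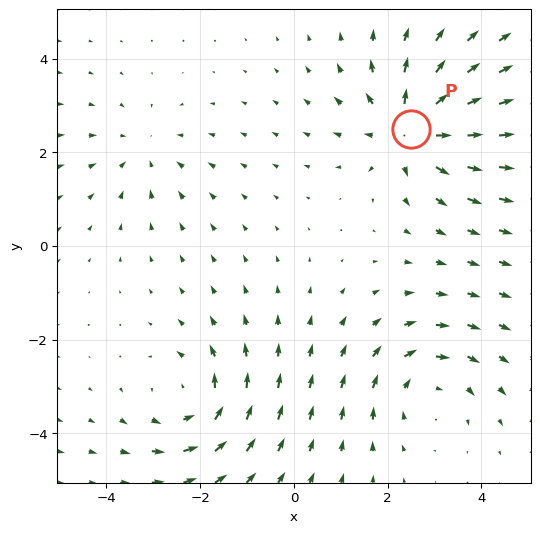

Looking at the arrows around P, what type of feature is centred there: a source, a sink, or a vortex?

source

At P (2.5, 2.5) the arrows spread outward. Divergence about +6, curl ≈0 — positive divergence with near-zero curl is a source.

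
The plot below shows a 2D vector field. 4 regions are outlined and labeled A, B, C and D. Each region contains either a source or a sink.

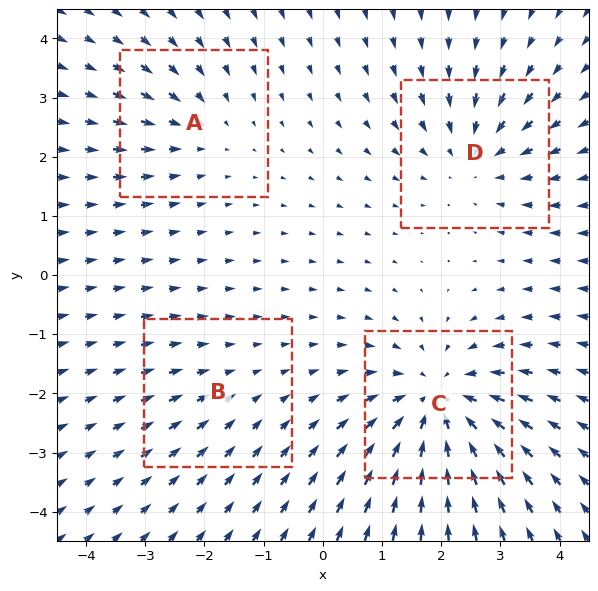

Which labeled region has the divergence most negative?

Divergence at each region's feature centre — A: about -3, B: about -2, C: about -6, D: about -4. Region C is most negative.

C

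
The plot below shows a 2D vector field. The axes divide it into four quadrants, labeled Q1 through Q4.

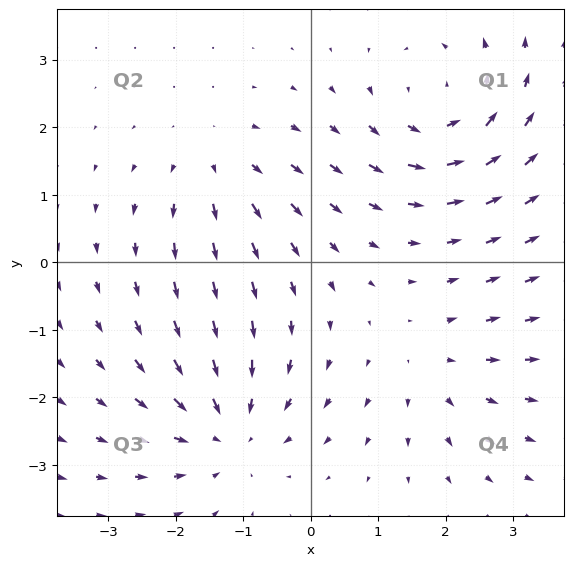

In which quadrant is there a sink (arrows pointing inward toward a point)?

Q3

The sink sits at approximately (-1.2, -2.5), which lies in quadrant Q3. The divergence there is about -4, negative as expected for a sink.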